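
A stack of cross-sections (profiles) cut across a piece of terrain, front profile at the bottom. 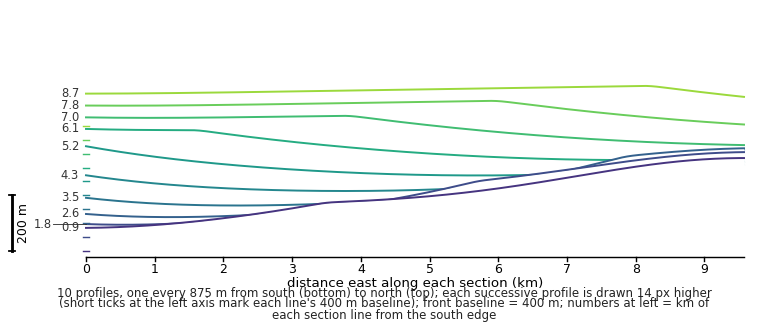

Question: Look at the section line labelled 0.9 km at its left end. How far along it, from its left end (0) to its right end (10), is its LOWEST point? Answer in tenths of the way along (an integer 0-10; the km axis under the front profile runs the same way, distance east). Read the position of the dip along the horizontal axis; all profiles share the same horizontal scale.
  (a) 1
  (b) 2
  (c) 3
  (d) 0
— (d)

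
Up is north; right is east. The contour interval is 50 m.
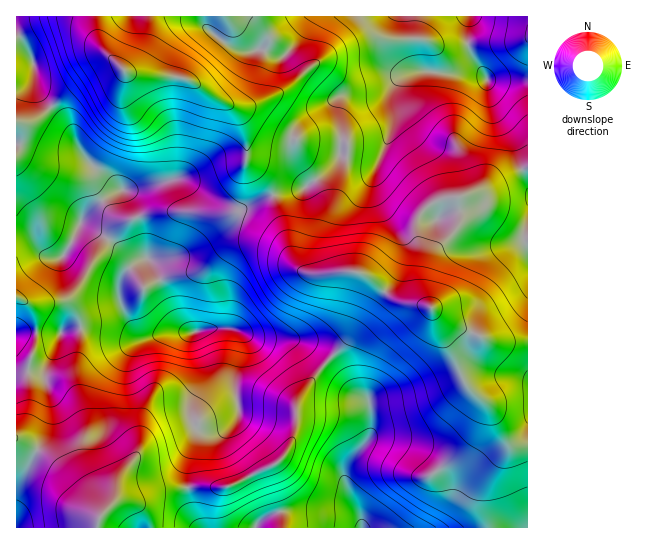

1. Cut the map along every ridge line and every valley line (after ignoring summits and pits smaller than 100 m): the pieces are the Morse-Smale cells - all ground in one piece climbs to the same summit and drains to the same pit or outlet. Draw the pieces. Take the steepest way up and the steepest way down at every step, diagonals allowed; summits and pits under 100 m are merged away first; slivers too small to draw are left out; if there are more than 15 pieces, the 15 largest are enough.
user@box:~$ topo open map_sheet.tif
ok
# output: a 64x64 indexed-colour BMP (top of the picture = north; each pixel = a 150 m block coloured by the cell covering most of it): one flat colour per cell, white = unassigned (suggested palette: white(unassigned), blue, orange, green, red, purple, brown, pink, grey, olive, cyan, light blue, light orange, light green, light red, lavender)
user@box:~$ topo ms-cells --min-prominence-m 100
<image width="64" height="64" href="data:image/bmp;base64,Qk12CAAAAAAAAHYAAAAoAAAAQAAAAEAAAAABAAQAAAAAAAAIAAATCwAAEwsAABAAAAAAAAAA////ALR3HwAOf/8ALKAsACgn1gC9Z5QAS1aMAMJ34wB/f38AIr28AM++FwDox64AeLv/AIrfmACWmP8A1bDFACIiIiIiIiIiJ3d3d3d3d7u7u7u7u7VVVVVVVVVVVVVVIiIiIiIiIiJ3d3d3d3d3d7u7u7u7tVVVVVVVVVVVVVUiIiIiIiIiInd3d3d3d3d3d3d3d3d1VVVVVVVVVVVVVSIiIiIiIiJ3d3d3d3d3d3d3d3d3d1VVVVVVVVVVVVVVIiIiIiIiIiInd3d3d3d3d3d3d3d3VVVVVVVVVVVVVVUiIiIiIiIiIiIiIiIiJ3d3d3d3d3VVVVVVVVVVVVVVVSIiIiIiIiIiIiIiIiIiJ3d3d3d3dVVVVVVVVVVVVVVVIiIiIiIiIiIiIiIiIiIiJ3d3d3d1VVVVVVVVVVVVVVUiIiIiIiIiIiIiIiIiIiIiJ3d3d3dVVVVVVVVVVVVVVSIiIiIiIiIiIiIiIiIiIiIid3d3d3VVVVVVVVVVVVVVIiIiIiIiIiIiIiIiIiIiIiJ3d3d3d1VVVVVVVVVVVYgiIiIiIiIiIiIiIiIiIiIiIid3d3d3VVVVVVVVVVVYiCIiIiIiIiIiIiIiKZkiIiIiJ3d3d3dVVVVVVVVVVViIIiIiIiIiIiIiIiKZmZIiIiInd3d3d1VVVVVVVVVViIgiIiIiIiIiIiIiIpmZmSIiIid3d3d3VVVVVVVVVVWIiCIiIiIiIiIiIiIimZmZIiIiJ3d3d3dVVVVVVVVVWIiIIiIiIiIiIiIiIiKZmZIiIiIid3d3dVVVVVVVVVWIiIgiIiIiIiIiIiIiIimZkiIiIiJ3d3dVVVVVVVVVWIiIiCIiIiIiIiIiIiIiKZmSIiIiIid3dVVVVVVVVVWIiIiIIiIiIiIiIiIiIiIimZIiIiIiInd1VVVVVVVVVYiIiIgRESIiIiIiIiIiIimZmSIiIiIiJ1VVVVVVVVVYiIiIiBERIiIiIiIiIiIiKZmZIiIiIiImVVVVVVVVVViIiIiIERESIiIiIiIiIiIpmZkiIiIiJmZlVVVVVVVViIiIiIgRERIiIiIiIiIiIpmZmSIiIiZmZmVVVVVVVVWIiIMzMxERESIiIhERERESaZmZZmZmZmZmZlVVVVVVWIiDMzMzERERERERERERERZmZmZmZmZmZmZmZVVVVVVYMzMzMzMRERERERERERERZmZmZmZmZmZmZmZlVVVVVYMzMzMzMxERERERERERERFmZmZmZmZmZmZmZmZVVVVVMzMzMzMzERERERERERERFmZmZmZmZmZmZmZmZlVVMzMzMzMzMzMREREREREREREWZmZmZmZmZmZmZmZmZTMzMzMzMzMzMxEREREREREREWZmZmZmZmZmZmZmZmZjMzOjMzMzMzMzERERERERERERZmZmZmZmZmZmZmZmZjMzM6MzMzMzMzMRERERERERERZmZmZmZmZmZmMzMzMzMzMzqjMzMzMzMxERERERERERFmZmZmZmZmZmYzMzMzMzMzOqMzMzMzMzERERERERFmZmZmZmZmZmZmYzMzMzMzMzM6ozMzMzMzMRERERERFmZmZmZmZmZmZmZjMzMzMzMzMzqqMzMzMzMxERERERFmZmZmZmZmZmZmZmMzMzMzMzMzOqqjMzMzMzERERERZmZmZmZmZmZmZmZmMzMzMzMzMzM6qqozMzMzMRERERZmZmZmZmZmZmZmZmYzMzMzMzMzMzqqqjMzMzMxEREREWZmZmZmZmZmZmZmZjMzMzMzMzMzM6qqMzMzMzERERERFmZmZmZmZmZhERZjMzMzMzMzMzMzOqozMzMzMRERERERFmZmZmZmYRERERMzMzMzMzMzMzMzMzMzMzMxERERERERERZmZmERERERFERDMzMzMzMzMzMzMzMzMzERERERERERERFmERERERFEREQzMzMzMzMzMzMzMzMzMRERERERERERERERERERFEREREQzMzMzMzMzMzMzMzNBERERERERERERERERERFEREREREMzMzMzMzMzMzMzM0EREREREREREREREREREUREREREREREQzMzMzMzMzMzQRERERERERERERERERERRERERERERERDMzMzMzMzMzRBERERERERERERERERERFEREREREREREMzMzMzMzMzNEEREREREREREREREREREURERERERERERDMzMzMzMzNEQREREREREREREREREREUREREREREREREMzMzMzMzM0RBERERERERERERERERERREREREREREREQzMzMzMzM0REERERERERERERERERERRERERERERERERDMzMzMzMzREQRERERERERERERERERERREREREREREREMzMzMzMzRERBEREREREREREREREREREUREREREREREQzMzMzMzNEREERERERERERERERERERERREREREREREREMzMzMzM0REQRERERERERERERERERERFERERERERERERDMzMzM0RERBEREREREREREREREREREUREREREREREREREREREREREERERERERERERERERERERFEREREREREREREREREREREQREREREREREREREREREREURERERERERERERERERERERBERERERERERERERERERERREREREREREREREREREREREERERERERERERERERERERFEREREREREREREREREREREQREREREREREREREREREREURERERERERERERERERERERBEREREREREREREREREREURERERERERERERERERERERE"/>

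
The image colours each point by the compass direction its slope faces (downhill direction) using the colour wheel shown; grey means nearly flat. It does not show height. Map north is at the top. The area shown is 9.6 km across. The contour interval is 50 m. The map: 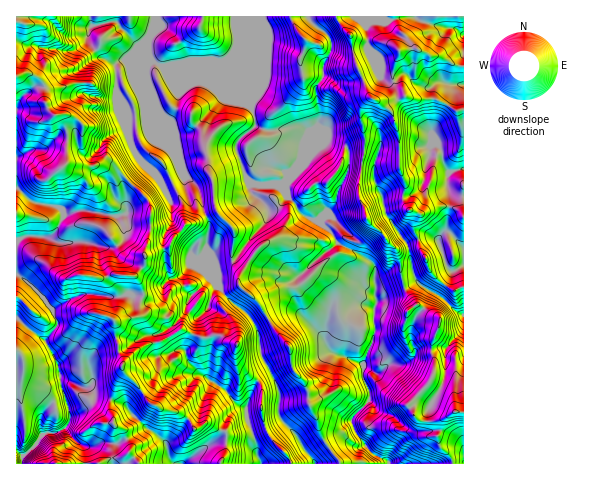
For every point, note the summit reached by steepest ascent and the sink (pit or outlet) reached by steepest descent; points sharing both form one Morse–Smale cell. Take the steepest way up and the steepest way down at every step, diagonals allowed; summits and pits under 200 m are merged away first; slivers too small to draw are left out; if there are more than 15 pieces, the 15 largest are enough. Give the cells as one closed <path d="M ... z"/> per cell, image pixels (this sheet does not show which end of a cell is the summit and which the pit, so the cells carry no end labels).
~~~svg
<path d="M463 16l-209 1 0 78-3 11 4 12 0 8-18 18 0 8 8 22 6 10 26 1 4 3 23 28 16 5 13 14 4 9 33 17 5 6-1 13 3 21 12-7 15-6-3-12 0-12-5-16 7 1 10-3 5 1 8 10 4 14 8 9 15 10 11-4z"/><path d="M20 161l-4 0 0 290 6 5 15-12 5-9 5-3 10 0 10-6 3-5 0-9-8-23-1-9 12 2 11 6 6 0 8 10 14 1 4-16 7-11 0-11-4-8-5-32 5-12 1-10-4-11-8-11 5-3 20 2 11-11 0-14 6-19 1-22-4-11-36-35-28 2-16-3-19 16-7 1-14-16z"/><path d="M204 81l-11 1-14 10-2 13-8 15-11-8 23 56 3 7 13 11 8 28 3 2 9-4 15 15 2 4-2 29 9 12-2 13 19 16 17 29 13 14 4 25 13 15 4 20 8 15 7 22 6 8 12-7 19 6 4-4-11-13-2-12 18-19 0-9-8-14 2-12-17-7-2-7 5-24 3-7 10-11 12-2 0-13-29-24-10-11-6-9 7-6 0-2-4-7-13-14-16-5-17-20-8 9-9 5-19-18 0-9-6-9-8-22 0-8 18-18 0-8-3-10-11-6-13-11z"/><path d="M154 16l-138 1 0 143 11 4 14 16 7-1 19-16 16 3 14-2 16 1 36 37 2 8-1 22-5 23 13-6 9-1 7-11 13-13 6 0 13-8-7-26-3-5-12-10-28-66 1-2 7 11 5 2 8-15 2-13 17-11-45-20-3-7 0-13 6-12z"/><path d="M405 289l-16 5-13 7-2 7 1 24-11 30-2 9 2 10 6 10 0 9-17 17-1 7 2 7 20 24 11 4 5 5 73 0 1-51-9-1-1-10-5-4-14-6-7-8 4-7 3-9-4-22 9-20 0-7-19-13-5-1z"/><path d="M183 330l-3 0-19 12-13 2-12 7-13 12 0 8 15 15 14 18 31 11 12 14 13-6 17 8 1 21-5 12 70 0-2-6-15-16-8-12-5-20 1-22-2-5-23-18 0-21-9-2-7-6-7-2-11 4z"/><path d="M207 217l-14 7-6 0-13 13-7 11-9 1-12 7-2 9-10 11 6 5 3 11-7 24 7 0 8-6 10-2 13-20 15-4 13 16 16 4 12 14 2 10 6 9-3 12 2 16 19 14 6 9 0 29 4 13 8 12 12 11 6 11 48 0-10-14-16 12-20-30-13-13-3-5 0-25-17-34-1-16-4-12-4-8-21-17-13-16 0-9-12-29 4-19z"/><path d="M253 16l-98 0-1 13-6 12 0 13 3 7 9 5 33 14 11 1 24 10 13 11 9 4 4-11z"/><path d="M217 212l-11 4 4 8-4 24 12 29 0 9 13 16 21 17 3 6 5 14 1 16 17 34 0 25 37 48 15-14-7-9-6-20-8-15-1-14-4-8-12-13-4-25-13-14-17-29-19-16 2-13-9-12 2-29z"/><path d="M116 274l-6 1-2 4 8 9 4 11-1 10-5 12 5 32 5 9 15-14 13-5 9-1 19-12 23 8 13-4 12 8 10 1 0-6-6-9-2-10-6-9-8-6-16-3-1-5-10-11-15 4-13 20-10 2-8 6-6 1 3-16 3-6-2-11-7-8z"/><path d="M62 380l-2 3 10 29 0 9-6 8-7 3-10 0-5 3-5 9-14 11-1 8 77 1 11-6 10 0 5-2 5-5 0-4-6-15-11-9 0-6-4-7 1-10-14-4-6-8-6 0z"/><path d="M124 372l-8 11-4 16 14 7 21 23 18 13 4 14 5 8 46-1 6-11-1-21-17-8-13 6-12-14-31-11-14-18z"/><path d="M417 282l-11 6 1 5 9 12 5 1 19 13 0 7-9 20 4 22-3 9-4 7 7 8 14 6 5 4 1 10 8 1 1-98-10-5-14-14z"/><path d="M112 400l-2 0-1 10 4 7 0 6 11 9 6 19-10 7-10 0-10 5 73 1-8-22-18-13-21-23z"/><path d="M416 246l-20 4 5 14 0 12 3 12 13-6 23 14 14 14 9 5 1-28-11 3-15-10-8-9-4-14z"/>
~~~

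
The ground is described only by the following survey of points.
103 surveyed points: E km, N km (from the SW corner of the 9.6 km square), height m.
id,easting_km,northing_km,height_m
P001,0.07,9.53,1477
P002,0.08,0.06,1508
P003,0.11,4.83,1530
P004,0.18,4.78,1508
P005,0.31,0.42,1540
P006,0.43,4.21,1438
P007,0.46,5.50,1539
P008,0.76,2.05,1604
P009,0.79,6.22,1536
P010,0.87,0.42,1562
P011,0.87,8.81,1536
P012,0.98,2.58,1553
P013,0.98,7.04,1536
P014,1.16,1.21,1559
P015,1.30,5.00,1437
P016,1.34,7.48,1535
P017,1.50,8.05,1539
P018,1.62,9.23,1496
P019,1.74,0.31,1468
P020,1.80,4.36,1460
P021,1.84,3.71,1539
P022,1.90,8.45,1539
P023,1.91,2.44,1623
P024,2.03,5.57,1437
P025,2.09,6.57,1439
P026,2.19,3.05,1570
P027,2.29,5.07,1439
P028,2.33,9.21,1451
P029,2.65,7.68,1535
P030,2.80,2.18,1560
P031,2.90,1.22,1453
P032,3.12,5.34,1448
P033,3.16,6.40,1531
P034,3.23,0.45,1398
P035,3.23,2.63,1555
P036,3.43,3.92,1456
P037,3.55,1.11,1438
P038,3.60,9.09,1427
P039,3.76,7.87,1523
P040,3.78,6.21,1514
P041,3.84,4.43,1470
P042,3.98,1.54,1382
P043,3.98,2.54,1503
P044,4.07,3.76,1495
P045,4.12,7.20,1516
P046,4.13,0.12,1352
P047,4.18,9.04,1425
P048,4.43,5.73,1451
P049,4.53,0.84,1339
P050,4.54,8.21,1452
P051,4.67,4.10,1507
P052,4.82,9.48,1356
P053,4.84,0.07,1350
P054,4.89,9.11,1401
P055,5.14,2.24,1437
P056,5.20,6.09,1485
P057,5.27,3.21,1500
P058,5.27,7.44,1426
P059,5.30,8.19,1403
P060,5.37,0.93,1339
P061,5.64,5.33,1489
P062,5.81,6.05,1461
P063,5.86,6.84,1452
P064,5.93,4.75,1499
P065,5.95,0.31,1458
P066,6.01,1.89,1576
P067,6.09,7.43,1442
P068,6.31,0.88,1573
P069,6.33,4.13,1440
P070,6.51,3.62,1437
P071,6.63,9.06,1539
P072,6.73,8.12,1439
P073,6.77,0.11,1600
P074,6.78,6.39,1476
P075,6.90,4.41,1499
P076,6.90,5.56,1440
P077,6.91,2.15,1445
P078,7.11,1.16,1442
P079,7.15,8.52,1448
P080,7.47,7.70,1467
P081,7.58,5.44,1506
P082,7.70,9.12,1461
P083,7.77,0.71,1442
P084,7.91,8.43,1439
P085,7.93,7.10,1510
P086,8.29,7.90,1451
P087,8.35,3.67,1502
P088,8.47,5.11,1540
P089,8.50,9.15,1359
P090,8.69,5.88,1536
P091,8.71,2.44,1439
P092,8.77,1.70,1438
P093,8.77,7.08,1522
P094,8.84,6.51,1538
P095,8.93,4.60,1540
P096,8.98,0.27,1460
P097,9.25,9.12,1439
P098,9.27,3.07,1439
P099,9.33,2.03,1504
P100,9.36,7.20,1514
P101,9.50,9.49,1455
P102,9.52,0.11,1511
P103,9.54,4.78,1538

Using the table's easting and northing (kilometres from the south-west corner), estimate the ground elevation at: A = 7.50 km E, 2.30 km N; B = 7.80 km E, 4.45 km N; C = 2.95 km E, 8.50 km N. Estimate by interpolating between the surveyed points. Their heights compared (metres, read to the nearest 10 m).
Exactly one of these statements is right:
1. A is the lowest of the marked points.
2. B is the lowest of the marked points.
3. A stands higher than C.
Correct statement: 1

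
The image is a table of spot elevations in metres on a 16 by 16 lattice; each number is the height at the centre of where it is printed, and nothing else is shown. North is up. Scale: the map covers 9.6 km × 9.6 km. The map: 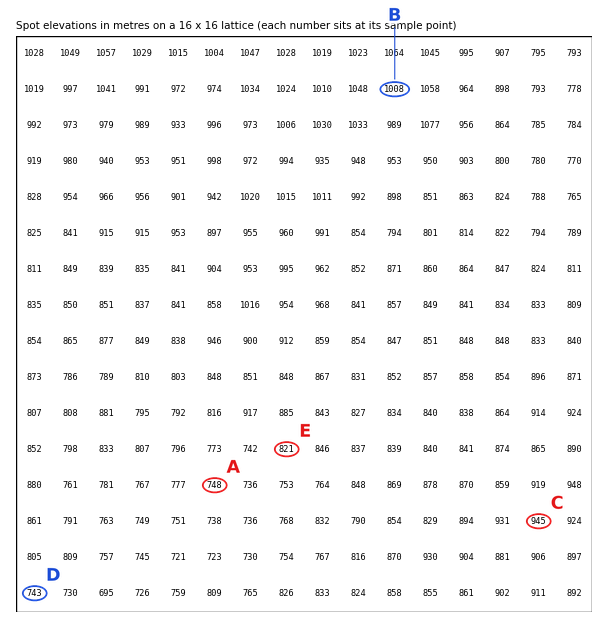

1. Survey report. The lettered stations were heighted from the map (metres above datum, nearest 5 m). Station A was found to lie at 750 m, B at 1010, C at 945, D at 745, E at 820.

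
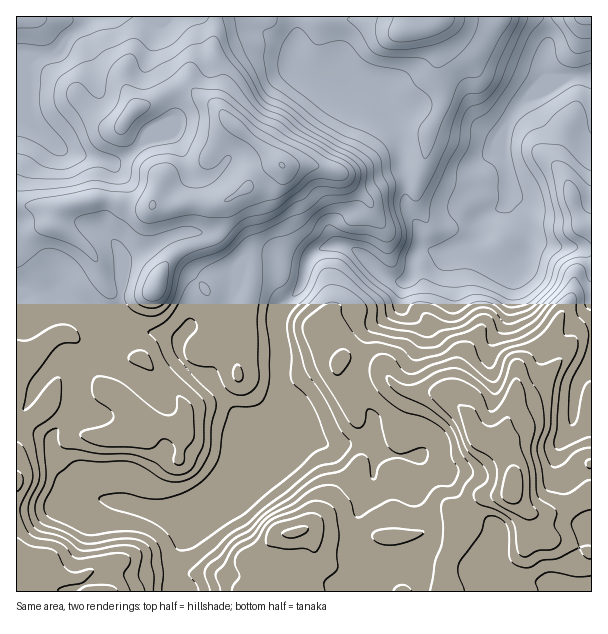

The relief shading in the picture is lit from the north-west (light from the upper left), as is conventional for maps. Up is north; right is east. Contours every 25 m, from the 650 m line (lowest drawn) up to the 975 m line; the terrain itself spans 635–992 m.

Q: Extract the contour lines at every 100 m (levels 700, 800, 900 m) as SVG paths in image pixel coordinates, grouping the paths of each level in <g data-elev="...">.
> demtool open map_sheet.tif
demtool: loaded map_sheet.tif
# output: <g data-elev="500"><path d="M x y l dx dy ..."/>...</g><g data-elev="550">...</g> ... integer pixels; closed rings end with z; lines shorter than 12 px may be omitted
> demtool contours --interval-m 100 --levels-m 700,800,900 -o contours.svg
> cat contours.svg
<g data-elev="700"><path d="M591 170l-9-4-15-16-6-5-21-1-4 1-3 3-1 4 1 6 10 16 5 11 7 30-1 16 8 15-1 3-11 11-8 22-15 14-8 3-9 1-33-14-31 1-23-8-9 6-7 3-6 0-5-4 0-3 6-7 2-5 2-12 6-17 1-19 3-2 10 3 3-1 3-23 16-36 10-18 3-19 3-11 6-7 10-3 6-4 12-14 28-63 2-6"/><path d="M564 17l2 7 10 12 6 2 9 0"/></g><g data-elev="800"><path d="M591 310l-5-4-3-16-7-12-3-1-37 42-20 12-9 3-7-1-3-3-5-12-4-3-5-1-6 2-16 11-20 4-10 6-6 0-14-5-18-3-13-4-3-5 0-14-5-7-31-28-8-3-9 1-4 4-11 21-18 20-3 6-1 7 4 27 0 26 3 5 12 11 7 11 14 34 0 5-13 7-17 17-52 44-18 10-30 22-8 3-7 2-5-2-11-16-13-10-13-6-28-8-10-6-3-3 1-3 17-4 11 1 22 5 17-1 19-7 19-12 8-11 5-9 4-27 8-22 4-3 15 0 8-2 6-4 3-6 4-18 0-30-4-27 2-14 5-14 11-7 4-6 5-22 5-11 13-13 8-14 10-5 7-1 5 2 5 7 5 4 15-1 15 3 3-1 2-2-5-30-7-13 0-15-3-6-12-11-40-21-31-23-18-9-4-4-22-42-7-17-3-17"/><path d="M17 44l25 1 8-1 11-12 10-8 2-3-1-4"/><path d="M133 17l-16 10-18 4-19 7-5 4-10 17-5 3-12 3-6 4-2 27 1 14 5 10 19 23 2 6-1 5-4 2-7-1-20-13-18-6"/><path d="M378 17l-3 13 3 12 6 6 12 2 30-4 18-5 16-11 3-6 2-7"/></g><g data-elev="900"><path d="M130 591l-6-16 6-14-2-6-12-2-39 5-5-2-6-8-6-5-7-3-17-2-7-5-7-14-2-10 12-26 1-10-9-24-3-5-4-2"/><path d="M325 591l-1-7 1-3 12-12 0-15 2-21-3-19-2-5-7-6-10-2-8 1-14 8-23 9-7 6-10 17-16 10-3 5-1 6 5 13-7 9-1 6"/><path d="M412 591l-4-4-6-2-6 2-3 4"/><path d="M464 591l-6-18 1-9 21-30 5-15 3-3 9 1 9 7 3 9 0 21 1 6 6 5 11 3 6-2 9-6 16-2 21-10-7-21 0-5 7-8 12-4"/><path d="M384 545l11 0 13-3 13-6 3-3-1-2-30-3-18 3-3 3 1 5 4 3z"/><path d="M591 546l-6 0-6 2 6 9 6 2"/><path d="M591 480l-4 1-14 10-7 3-17-3-4-3-8-39 7-24-1-20-4-12-9-15-5-13-4-5-5-1-5 3-8 24-4 6-4 2-4-2-23-19-12-5-18 3-18 11-9 3-9-1-12-8-3 0 1 7 8 9 32 16 21 17 6 9 7 19 8 12 3 6-1 5-7 8-5 11-4 2-10 2-4 4 0 37-7 23-5 28"/><path d="M591 459l-4 1-1 4 2 4 3 0"/><path d="M147 308l11-1 9-7 4-9 5-24 3-6 6-5 34-13 23-22 7-4 15-3 11-4 37-30 8-1 18 2 7-2 3-3-1-6-6-6-14-6-18-11-22-10-12-9-15-7-35-29-7-2-23-2-3 1 0 6 7 18 0 9-4 15-10 19-3 1-17-3-10 2-8 3-7 8-2 19-7 6-18-1-21-2-56 10-11 5 0 3 8 9 2 12 3 5 36 13 22 16 2-4-3-8-17-20-3-6 0-3 2-3 7-3 20-5 4 1 17 10 12 11 9 4 9-1 30-9 7 1 10 4 0 2-2 2-23 6-9 4-24 21-7 16-2 14 3 7z"/><path d="M118 134l4 0 3-1 10-13 12-9 3-4-1-5-12-3-5 0-3 2-14 24 0 6z"/></g>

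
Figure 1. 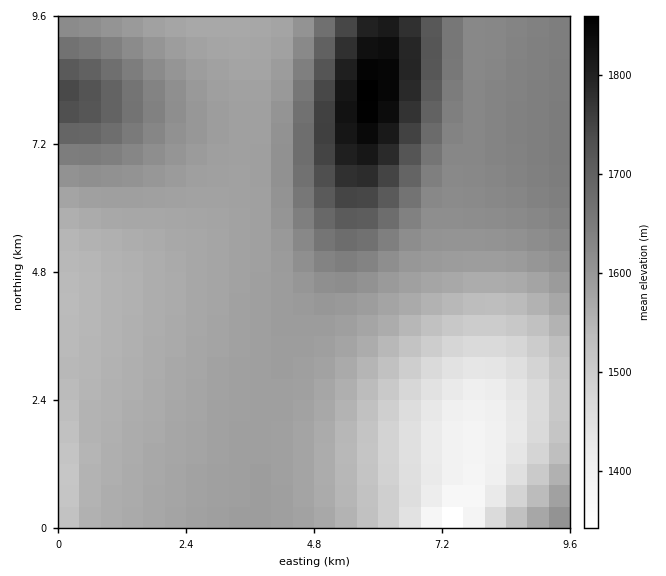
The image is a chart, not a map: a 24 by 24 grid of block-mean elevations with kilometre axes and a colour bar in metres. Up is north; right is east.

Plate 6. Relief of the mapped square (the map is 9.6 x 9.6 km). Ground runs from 1320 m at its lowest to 1860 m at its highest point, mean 1590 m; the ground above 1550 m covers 72.6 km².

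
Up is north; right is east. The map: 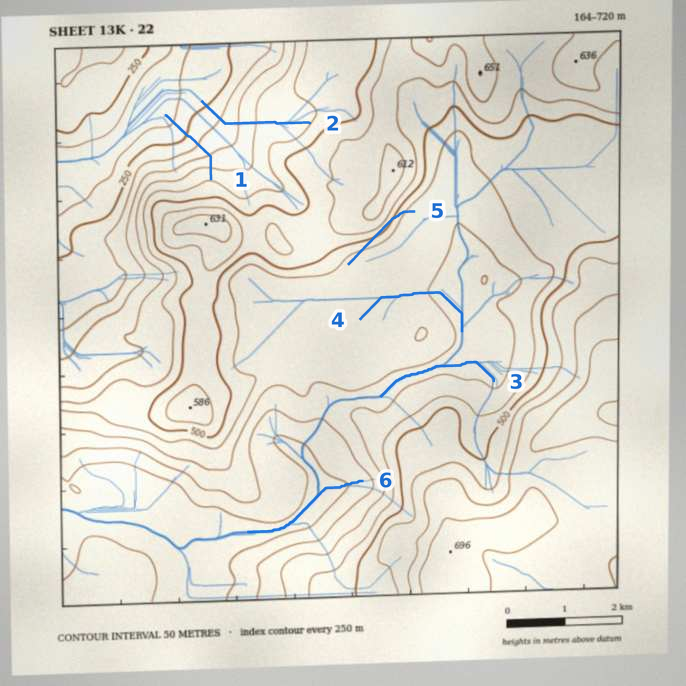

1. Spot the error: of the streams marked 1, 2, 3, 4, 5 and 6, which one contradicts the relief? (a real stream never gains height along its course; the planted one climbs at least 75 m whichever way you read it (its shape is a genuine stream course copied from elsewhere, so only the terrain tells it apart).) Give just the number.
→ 5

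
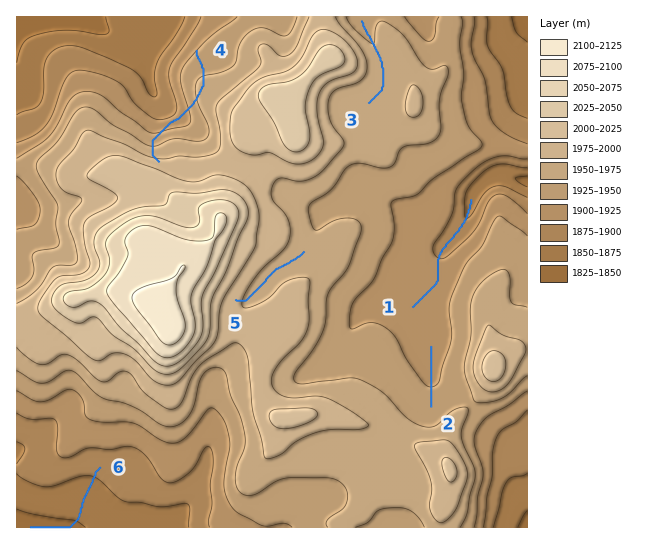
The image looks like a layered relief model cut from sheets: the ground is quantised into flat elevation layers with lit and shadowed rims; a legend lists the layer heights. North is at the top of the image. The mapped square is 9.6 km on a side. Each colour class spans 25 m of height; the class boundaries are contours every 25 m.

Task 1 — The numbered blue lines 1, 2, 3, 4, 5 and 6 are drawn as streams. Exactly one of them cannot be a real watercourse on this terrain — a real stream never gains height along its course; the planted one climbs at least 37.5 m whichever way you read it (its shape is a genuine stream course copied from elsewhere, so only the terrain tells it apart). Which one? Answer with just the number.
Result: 4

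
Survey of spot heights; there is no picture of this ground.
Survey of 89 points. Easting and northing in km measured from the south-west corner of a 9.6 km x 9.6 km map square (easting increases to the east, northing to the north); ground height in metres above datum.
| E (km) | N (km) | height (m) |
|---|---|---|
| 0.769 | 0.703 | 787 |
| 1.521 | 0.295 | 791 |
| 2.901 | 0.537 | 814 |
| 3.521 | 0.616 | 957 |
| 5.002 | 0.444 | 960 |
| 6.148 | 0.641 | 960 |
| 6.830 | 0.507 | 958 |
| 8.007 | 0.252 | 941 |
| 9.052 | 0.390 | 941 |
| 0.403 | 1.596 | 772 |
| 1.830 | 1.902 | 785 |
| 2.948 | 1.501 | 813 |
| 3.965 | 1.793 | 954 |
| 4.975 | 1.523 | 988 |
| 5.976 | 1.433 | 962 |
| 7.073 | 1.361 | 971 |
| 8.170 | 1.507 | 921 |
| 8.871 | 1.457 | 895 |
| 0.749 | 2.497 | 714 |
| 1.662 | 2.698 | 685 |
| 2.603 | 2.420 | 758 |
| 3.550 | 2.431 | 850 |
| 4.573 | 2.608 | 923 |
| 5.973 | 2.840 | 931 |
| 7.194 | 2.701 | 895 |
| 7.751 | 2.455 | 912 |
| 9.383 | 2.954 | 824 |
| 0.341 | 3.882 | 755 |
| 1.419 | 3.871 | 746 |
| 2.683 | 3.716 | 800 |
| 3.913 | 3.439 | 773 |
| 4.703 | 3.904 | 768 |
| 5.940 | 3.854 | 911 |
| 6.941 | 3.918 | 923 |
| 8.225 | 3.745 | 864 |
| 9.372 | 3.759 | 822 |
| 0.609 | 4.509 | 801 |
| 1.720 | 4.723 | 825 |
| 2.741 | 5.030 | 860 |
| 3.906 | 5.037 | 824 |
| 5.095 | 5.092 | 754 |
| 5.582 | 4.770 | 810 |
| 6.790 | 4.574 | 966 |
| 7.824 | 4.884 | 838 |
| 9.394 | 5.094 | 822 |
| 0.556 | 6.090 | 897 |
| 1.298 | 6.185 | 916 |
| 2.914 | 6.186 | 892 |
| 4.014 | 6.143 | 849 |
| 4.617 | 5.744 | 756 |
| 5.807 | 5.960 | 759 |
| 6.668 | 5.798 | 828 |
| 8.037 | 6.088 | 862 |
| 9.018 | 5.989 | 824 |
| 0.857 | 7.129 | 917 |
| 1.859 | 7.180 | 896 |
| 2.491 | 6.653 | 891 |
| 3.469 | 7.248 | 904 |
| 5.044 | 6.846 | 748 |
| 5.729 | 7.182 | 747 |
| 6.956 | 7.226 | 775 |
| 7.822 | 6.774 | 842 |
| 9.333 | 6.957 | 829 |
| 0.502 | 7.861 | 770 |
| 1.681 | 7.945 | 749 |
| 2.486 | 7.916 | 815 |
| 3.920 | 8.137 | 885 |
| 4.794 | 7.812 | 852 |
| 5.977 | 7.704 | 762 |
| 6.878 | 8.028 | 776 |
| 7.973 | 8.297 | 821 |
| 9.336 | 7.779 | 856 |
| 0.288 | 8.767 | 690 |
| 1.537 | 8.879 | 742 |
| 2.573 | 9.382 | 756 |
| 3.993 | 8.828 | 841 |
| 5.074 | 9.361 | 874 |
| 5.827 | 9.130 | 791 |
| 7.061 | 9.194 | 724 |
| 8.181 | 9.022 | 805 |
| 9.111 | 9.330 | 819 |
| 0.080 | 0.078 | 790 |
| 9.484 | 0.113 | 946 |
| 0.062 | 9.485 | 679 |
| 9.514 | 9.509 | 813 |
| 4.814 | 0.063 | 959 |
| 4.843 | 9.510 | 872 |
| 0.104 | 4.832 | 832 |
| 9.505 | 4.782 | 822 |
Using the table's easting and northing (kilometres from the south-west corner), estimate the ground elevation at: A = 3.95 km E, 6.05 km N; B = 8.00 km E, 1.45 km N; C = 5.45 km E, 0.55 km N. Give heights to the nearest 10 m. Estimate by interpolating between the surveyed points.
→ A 870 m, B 930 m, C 960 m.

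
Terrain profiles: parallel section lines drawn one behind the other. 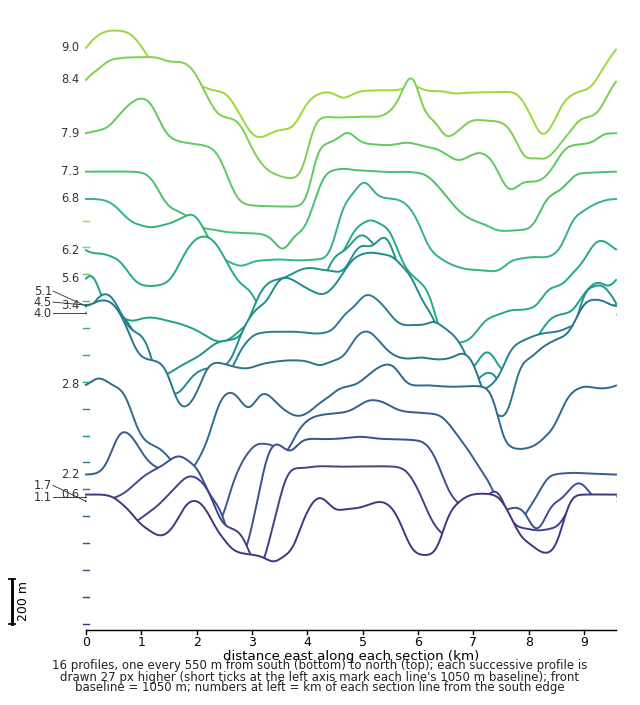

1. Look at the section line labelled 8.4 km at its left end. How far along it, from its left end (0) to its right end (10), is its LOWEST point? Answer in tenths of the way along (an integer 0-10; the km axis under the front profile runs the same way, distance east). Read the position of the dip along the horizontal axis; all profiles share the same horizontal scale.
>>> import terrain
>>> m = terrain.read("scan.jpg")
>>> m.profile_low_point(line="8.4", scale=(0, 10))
4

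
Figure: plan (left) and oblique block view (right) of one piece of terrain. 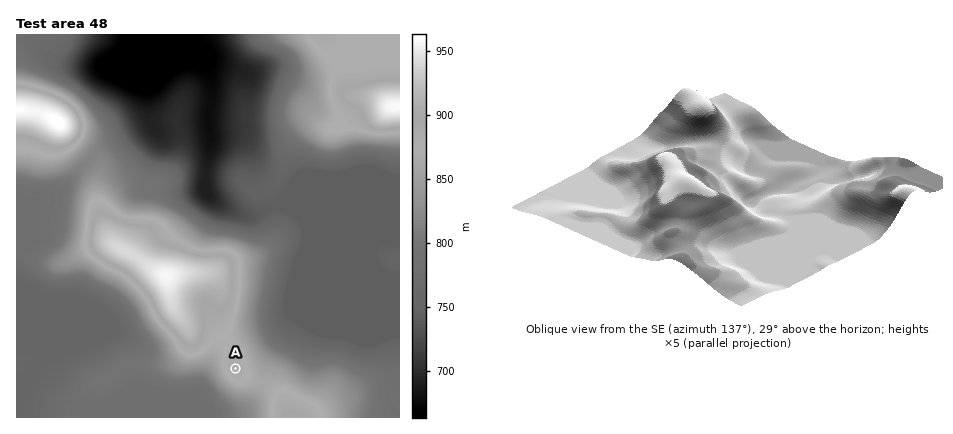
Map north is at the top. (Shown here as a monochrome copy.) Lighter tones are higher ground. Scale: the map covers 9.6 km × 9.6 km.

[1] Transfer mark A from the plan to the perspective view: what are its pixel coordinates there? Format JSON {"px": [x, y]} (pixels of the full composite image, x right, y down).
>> {"px": [670, 233]}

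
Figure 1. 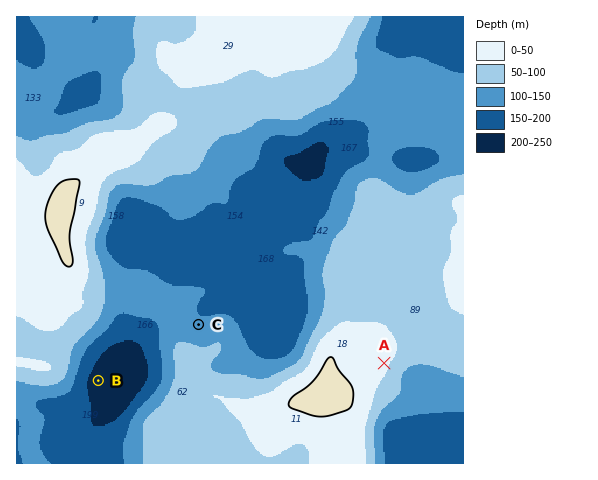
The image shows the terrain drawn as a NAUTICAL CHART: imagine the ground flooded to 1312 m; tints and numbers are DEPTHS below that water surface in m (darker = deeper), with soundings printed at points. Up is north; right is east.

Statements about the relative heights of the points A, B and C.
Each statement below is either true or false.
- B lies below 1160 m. true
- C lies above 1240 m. false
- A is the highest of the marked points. true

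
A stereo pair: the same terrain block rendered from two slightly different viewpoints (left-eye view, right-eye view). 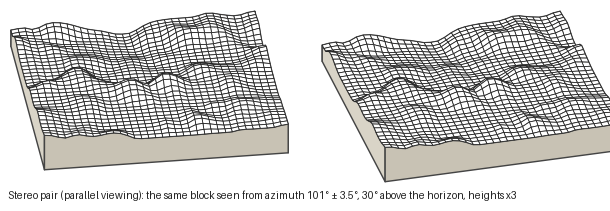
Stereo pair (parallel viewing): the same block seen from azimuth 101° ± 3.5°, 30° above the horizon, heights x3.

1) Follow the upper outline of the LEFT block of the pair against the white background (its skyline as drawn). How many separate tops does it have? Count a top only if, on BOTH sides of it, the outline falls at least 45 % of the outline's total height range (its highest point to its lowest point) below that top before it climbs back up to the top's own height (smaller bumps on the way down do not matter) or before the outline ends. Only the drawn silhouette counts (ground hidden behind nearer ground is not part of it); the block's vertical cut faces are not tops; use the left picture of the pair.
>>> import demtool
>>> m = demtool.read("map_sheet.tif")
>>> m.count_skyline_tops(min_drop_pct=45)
0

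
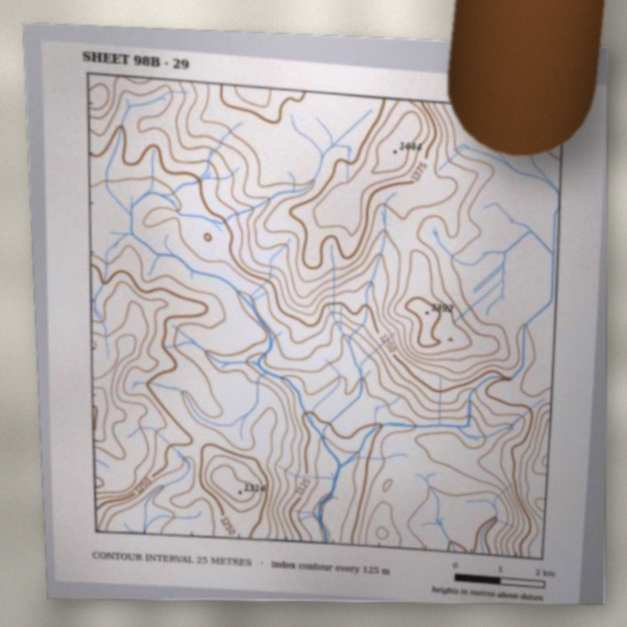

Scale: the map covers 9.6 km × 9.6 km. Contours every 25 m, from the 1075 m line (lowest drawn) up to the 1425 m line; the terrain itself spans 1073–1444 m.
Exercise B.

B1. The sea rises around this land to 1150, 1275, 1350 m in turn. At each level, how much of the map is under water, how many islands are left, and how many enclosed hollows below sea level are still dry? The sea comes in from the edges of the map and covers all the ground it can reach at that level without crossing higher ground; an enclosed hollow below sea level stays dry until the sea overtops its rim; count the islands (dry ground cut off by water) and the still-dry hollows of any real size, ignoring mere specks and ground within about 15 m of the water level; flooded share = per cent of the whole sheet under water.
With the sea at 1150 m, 9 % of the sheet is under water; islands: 0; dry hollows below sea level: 0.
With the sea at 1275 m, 53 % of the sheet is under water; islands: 1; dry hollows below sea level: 0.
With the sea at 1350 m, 86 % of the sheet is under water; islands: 1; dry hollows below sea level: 0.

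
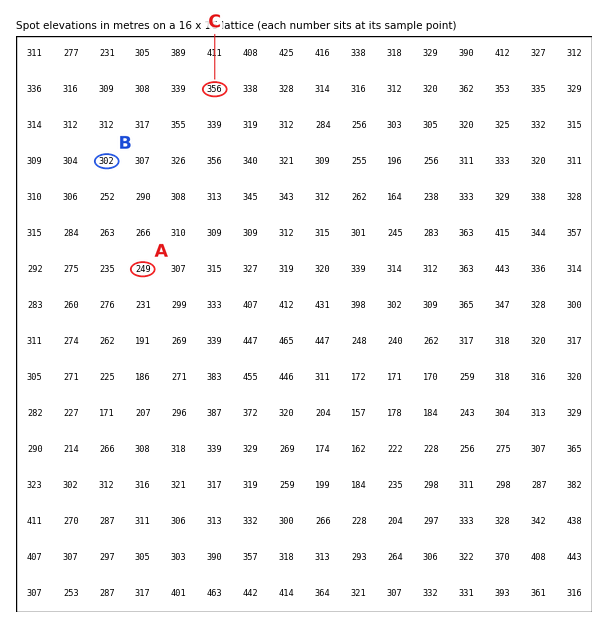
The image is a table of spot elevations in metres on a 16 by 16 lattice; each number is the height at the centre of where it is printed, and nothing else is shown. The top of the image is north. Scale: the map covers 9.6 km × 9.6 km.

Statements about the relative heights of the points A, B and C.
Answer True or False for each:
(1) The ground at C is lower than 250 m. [False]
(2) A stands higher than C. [False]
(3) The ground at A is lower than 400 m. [True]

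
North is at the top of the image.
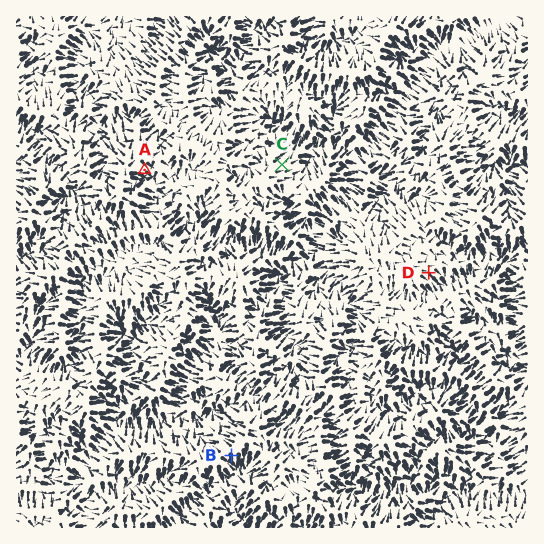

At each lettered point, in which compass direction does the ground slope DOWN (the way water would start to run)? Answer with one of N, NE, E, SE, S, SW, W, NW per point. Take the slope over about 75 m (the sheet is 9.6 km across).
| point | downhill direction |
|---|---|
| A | SE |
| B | S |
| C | NE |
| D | SE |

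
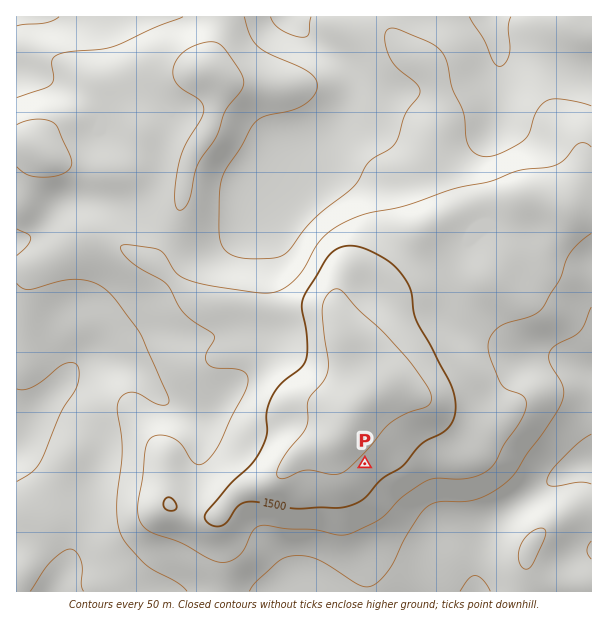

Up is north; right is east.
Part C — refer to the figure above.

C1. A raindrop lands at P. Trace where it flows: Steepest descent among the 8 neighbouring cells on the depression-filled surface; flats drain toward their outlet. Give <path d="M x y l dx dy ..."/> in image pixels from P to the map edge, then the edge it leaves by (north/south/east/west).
<path d="M365 464l69 69 6 1 10 6 21 21 0 11 2 1 1 18"/>
exit: south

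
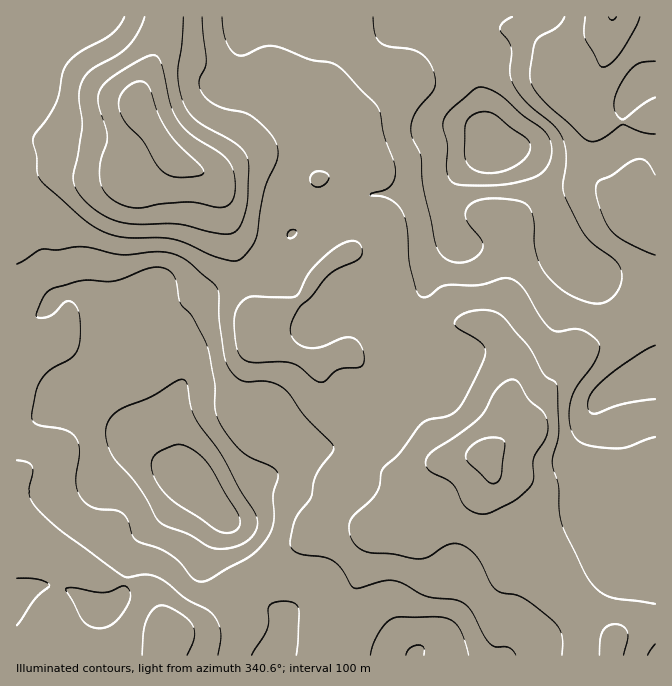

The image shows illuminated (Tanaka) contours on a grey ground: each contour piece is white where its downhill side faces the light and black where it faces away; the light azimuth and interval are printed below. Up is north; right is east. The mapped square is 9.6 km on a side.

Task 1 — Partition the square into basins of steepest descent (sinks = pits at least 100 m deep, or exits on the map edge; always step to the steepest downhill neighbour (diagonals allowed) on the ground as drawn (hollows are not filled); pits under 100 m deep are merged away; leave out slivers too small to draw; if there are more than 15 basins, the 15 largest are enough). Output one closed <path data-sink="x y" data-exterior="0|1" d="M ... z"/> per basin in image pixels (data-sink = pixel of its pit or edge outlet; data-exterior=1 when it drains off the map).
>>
<path data-sink="488 147" data-exterior="0" d="M624 16l-459 0-9 39-18 40 0 13 16 22 15 25 8 8 30 11 9 9 5 10 12 52 21 67 0 26 11 8 53 18 8 21 12 14 29 12 65 48 15 2 33-5 15-8 28-21 8-19 44-54 12-6 69-28 0-292-11-5z"/><path data-sink="194 487" data-exterior="0" d="M164 16l-148 1 0 638 314 1 1-14 5-18 17-29 16-53 9-11 7-3 11-11 10-19 23-28 14-8-11-3-10-6-55-42-29-12-12-14-8-21-53-18-11-8 0-26-21-67-12-52-5-10-9-9-30-11-8-8-15-25-16-22 0-13 13-27 8-23 5-20z"/><path data-sink="415 655" data-exterior="1" d="M484 454l-40 7-12 7-26 30-10 19-23 20-4 5-16 53-17 29-5 18 1 14 167-1 0-25 9-32 1-23 3-4 6-3 19-4 2 2 0-4-8-40-7-15-11-15-19-15z"/><path data-sink="634 380" data-exterior="0" d="M655 321l-16 5-64 28-44 54-8 19-39 28 7 15 7 8 19 8 23 22 5 1 20 0 2-1 35 1-6-7 0-14 5-8 8-7 15-9 32-11z"/>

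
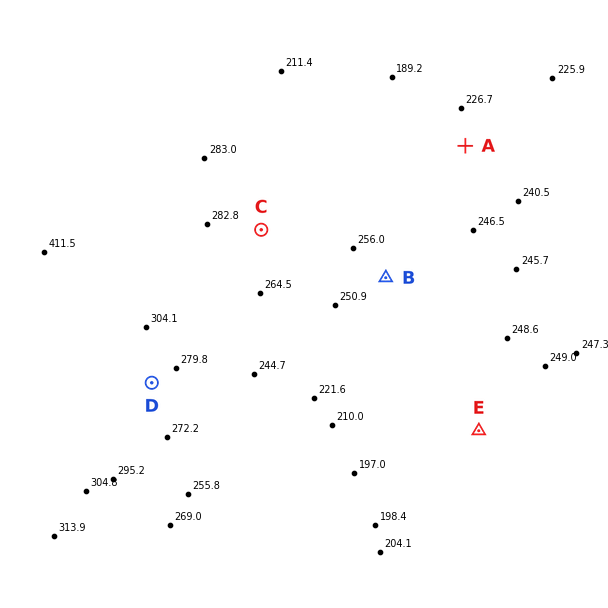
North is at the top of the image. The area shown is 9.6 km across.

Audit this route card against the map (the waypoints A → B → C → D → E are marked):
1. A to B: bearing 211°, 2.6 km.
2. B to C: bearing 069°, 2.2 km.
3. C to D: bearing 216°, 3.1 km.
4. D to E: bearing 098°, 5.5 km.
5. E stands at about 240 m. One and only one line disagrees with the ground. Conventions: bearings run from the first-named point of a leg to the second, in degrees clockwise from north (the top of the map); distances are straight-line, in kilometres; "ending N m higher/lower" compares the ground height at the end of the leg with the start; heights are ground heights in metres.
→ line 2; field bearing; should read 291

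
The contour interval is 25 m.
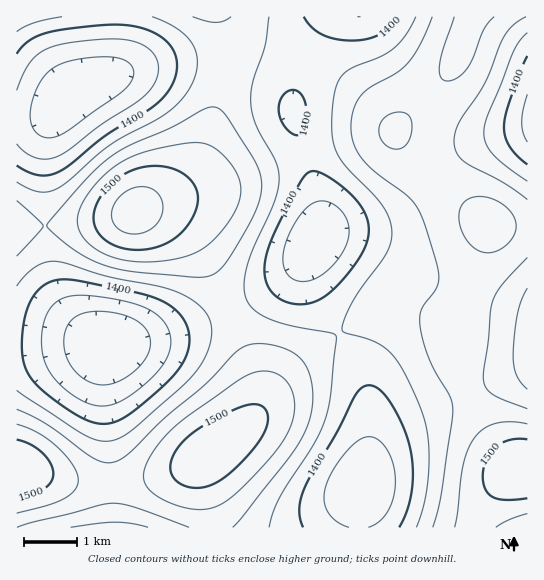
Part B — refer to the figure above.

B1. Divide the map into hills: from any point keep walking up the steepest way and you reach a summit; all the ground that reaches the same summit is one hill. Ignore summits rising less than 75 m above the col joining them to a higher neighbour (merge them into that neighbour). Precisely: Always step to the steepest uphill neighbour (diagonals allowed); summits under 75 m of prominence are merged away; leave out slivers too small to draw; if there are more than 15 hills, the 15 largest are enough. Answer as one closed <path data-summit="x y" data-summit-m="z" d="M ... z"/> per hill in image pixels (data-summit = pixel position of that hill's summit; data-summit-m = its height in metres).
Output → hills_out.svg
<path data-summit="525 469" data-summit-m="1524" d="M527 16l-196 0-15 22-19 43-5 29 23 73 6 38-2 16-8 13-3 9 1 16 14 32 38 63 8 29 0 51-9 43-1 35 169-1z"/><path data-summit="135 211" data-summit-m="1538" d="M330 16l-314 1 1 330 41-3 51 1 61-12 41-14 50-24 24-16 18-18 16-24 2-16-6-38-19-56-4-22 11-39 13-28z"/><path data-summit="17 469" data-summit-m="1524" d="M310 251l-25 28-24 16-50 24-41 14-61 12-51-1-41 3-1 180 342 1 2-35 7-24 4-36-3-42-12-32-28-42-13-26-7-22z"/>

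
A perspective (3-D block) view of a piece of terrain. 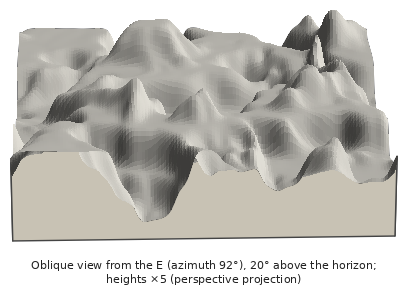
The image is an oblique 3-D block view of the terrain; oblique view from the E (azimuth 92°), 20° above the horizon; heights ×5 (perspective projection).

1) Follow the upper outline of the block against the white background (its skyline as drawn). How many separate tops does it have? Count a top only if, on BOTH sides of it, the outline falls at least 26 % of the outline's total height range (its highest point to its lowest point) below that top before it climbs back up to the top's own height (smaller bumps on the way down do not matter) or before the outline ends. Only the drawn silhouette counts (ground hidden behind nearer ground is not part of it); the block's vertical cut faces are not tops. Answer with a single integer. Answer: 1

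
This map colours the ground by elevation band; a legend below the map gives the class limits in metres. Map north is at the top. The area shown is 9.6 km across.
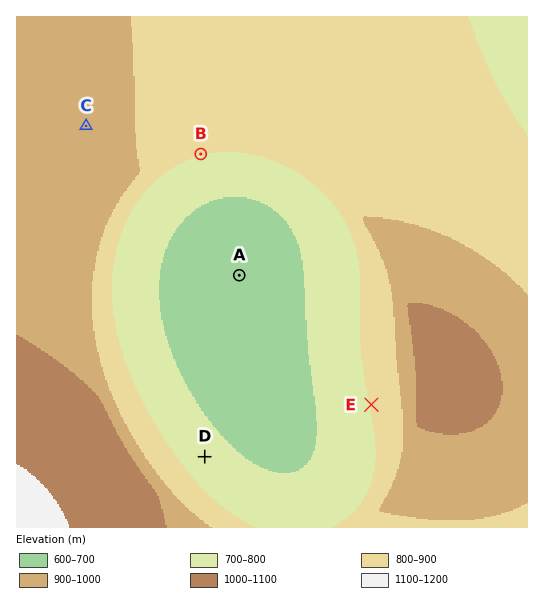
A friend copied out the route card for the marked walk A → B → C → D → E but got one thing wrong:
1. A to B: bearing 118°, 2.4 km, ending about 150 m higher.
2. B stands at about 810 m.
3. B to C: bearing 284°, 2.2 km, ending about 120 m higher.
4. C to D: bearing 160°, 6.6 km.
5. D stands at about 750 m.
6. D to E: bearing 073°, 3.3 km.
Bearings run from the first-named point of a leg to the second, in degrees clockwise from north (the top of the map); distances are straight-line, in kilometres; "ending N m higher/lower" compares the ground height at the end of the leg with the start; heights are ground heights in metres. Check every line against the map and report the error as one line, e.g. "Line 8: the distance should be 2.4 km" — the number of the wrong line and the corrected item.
Line 1: the bearing should be 342°.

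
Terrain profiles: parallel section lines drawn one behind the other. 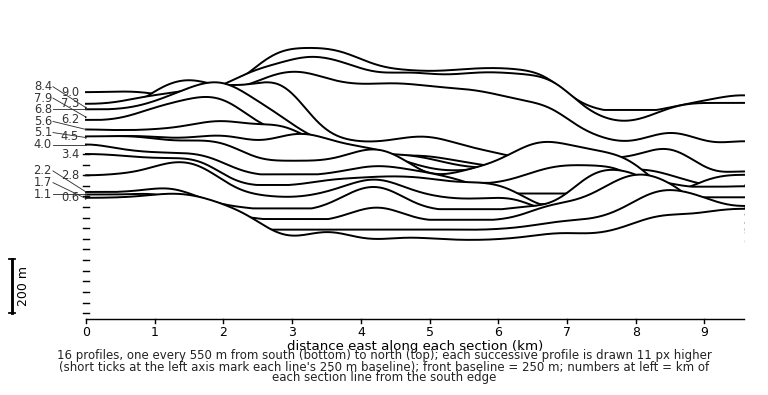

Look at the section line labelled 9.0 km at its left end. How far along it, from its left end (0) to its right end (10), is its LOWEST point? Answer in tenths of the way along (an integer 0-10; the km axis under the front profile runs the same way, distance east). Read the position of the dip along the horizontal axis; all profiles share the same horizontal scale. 8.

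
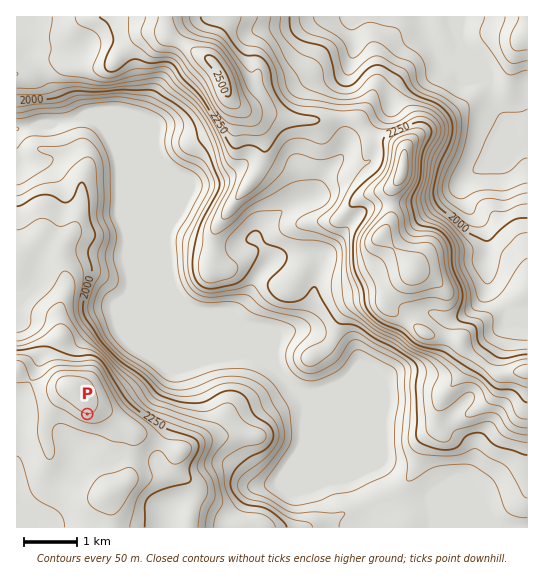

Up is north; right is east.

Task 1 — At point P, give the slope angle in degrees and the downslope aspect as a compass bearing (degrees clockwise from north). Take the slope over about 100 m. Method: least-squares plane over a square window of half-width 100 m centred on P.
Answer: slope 13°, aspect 187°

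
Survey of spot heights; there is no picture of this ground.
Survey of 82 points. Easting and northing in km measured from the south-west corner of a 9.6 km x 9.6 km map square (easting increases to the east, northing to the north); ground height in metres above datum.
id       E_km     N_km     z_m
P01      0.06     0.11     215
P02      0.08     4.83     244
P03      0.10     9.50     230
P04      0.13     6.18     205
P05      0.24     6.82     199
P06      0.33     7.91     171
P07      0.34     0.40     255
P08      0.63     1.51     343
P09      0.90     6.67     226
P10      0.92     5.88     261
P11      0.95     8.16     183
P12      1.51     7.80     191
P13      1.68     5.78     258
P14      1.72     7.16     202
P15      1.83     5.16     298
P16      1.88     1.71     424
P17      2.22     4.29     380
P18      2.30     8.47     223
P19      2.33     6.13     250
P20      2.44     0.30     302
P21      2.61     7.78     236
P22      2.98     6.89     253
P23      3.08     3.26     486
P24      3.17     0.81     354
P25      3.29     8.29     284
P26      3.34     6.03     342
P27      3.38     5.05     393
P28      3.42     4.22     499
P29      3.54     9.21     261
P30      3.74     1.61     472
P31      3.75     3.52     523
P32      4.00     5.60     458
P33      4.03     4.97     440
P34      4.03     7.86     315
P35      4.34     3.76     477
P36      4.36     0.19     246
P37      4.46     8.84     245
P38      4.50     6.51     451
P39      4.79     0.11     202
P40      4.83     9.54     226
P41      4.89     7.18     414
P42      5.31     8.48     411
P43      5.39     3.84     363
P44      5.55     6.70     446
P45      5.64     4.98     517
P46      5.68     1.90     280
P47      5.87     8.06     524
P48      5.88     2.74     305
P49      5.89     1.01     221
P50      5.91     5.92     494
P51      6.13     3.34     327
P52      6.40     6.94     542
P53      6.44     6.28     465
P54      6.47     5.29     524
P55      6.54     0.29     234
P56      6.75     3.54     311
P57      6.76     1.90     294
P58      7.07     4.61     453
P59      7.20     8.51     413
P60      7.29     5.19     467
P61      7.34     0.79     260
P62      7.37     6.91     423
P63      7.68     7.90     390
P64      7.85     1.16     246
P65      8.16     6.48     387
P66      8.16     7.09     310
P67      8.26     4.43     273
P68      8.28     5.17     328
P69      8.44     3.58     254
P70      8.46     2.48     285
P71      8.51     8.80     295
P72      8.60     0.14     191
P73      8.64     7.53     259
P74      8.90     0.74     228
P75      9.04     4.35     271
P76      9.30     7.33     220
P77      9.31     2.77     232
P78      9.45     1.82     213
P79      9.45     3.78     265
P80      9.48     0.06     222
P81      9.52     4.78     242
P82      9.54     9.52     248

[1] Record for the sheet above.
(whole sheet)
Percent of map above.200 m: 97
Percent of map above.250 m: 76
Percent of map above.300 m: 52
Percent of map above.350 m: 37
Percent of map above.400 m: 28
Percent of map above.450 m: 19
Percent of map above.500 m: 6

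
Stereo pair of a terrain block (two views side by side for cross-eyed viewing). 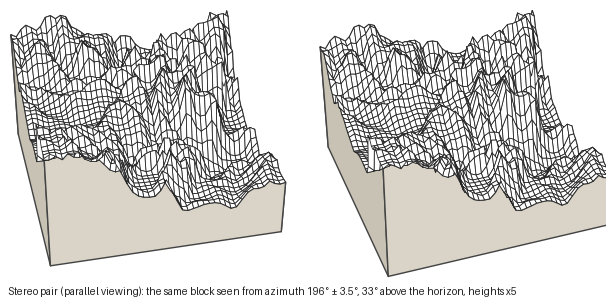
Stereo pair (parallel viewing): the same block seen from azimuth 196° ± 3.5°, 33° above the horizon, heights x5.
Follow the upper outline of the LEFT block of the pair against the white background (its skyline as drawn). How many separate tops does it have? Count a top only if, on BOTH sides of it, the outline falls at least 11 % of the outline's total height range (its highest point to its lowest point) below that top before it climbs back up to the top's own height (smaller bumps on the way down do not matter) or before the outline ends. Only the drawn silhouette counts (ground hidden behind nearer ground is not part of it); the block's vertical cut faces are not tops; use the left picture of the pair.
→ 2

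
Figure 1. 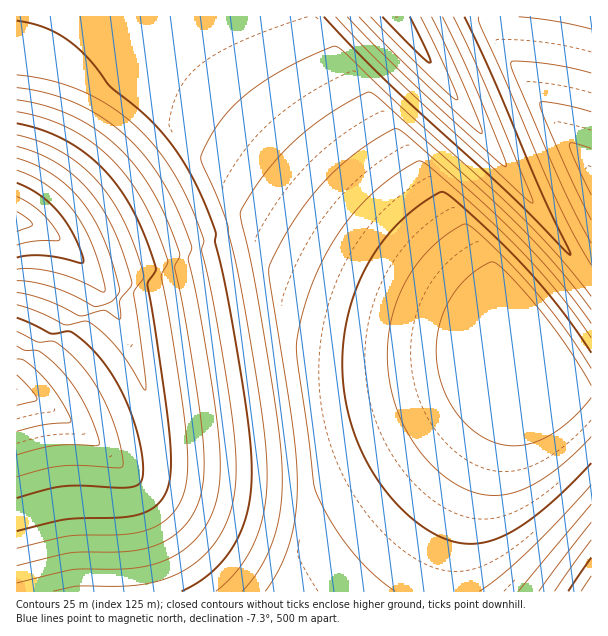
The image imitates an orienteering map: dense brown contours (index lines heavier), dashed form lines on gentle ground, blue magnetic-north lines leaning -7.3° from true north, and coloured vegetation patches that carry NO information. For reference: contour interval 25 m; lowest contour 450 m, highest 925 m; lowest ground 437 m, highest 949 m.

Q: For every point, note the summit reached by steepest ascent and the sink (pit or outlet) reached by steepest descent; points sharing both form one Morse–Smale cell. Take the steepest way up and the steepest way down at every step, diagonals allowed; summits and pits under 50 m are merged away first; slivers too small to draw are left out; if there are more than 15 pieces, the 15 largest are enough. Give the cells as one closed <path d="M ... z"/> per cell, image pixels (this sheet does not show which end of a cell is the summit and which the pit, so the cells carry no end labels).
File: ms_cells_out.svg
<path d="M311 16l-295 1 0 204 20 5 26 15 22 22 28 40 12 24 18 50 14 57 2 28-2 23-4 6-12 9-12 4-65 0-46 12 0 76 428-1 3-31 20-65 26-66 38-81-93-114-66-91-27-45-21-42z"/><path d="M396 16l-84 0 0 2 13 38 33 63 27 42 39 54 88 108 20 27 49 36 10 4 1-108-8-7z"/><path d="M18 222l-2 0 0 293 4 1 43-12 65 0 12-4 12-9 5-11 0-36-12-57-21-60-16-31-24-33-33-29-15-8z"/><path d="M531 349l-50 112-21 55-12 44-3 19 1 13 146-1 0-201-11-4z"/><path d="M489 16l-92 1 194 265 1-109-98-135-4-9z"/><path d="M591 16l-101 1 0 12 4 9 97 134z"/>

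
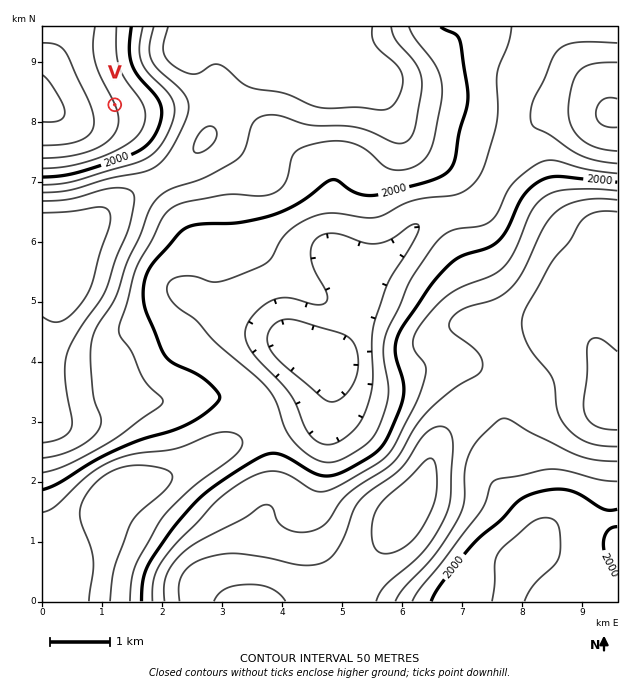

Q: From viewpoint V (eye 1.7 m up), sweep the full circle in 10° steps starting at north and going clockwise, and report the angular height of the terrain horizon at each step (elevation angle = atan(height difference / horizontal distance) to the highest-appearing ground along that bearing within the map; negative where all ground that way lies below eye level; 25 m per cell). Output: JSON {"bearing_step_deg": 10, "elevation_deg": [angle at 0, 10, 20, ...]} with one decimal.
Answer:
{"bearing_step_deg": 10, "elevation_deg": [3.3, 5.0, 7.4, 10.0, 11.8, 12.3, 11.8, 10.8, 9.7, 9.2, 9.4, 9.8, 9.8, 9.6, 9.3, 9.2, 9.5, 9.9, 10.2, 9.9, 9.0, 8.2, 5.7, 1.1, -2.1, -4.0, -4.9, -5.2, -5.1, -4.7, -3.7, -2.0, -0.9, -0.5, 0.7, 2.0]}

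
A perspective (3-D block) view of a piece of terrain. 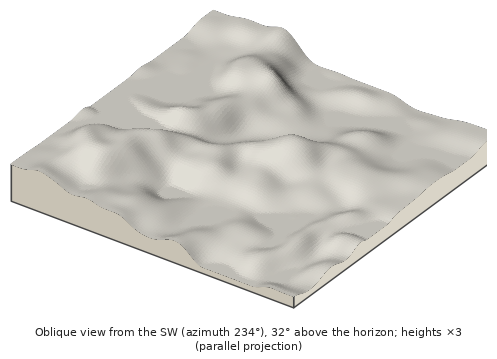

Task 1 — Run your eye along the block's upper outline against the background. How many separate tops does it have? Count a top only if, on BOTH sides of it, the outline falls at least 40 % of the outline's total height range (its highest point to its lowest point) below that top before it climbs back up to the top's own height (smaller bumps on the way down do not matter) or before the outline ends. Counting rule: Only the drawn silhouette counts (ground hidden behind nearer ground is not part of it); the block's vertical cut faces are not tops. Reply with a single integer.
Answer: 1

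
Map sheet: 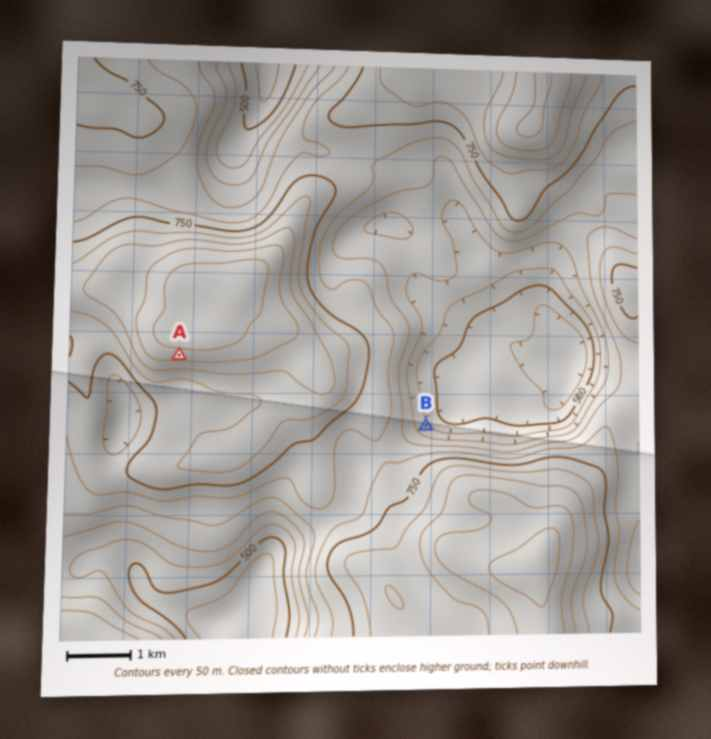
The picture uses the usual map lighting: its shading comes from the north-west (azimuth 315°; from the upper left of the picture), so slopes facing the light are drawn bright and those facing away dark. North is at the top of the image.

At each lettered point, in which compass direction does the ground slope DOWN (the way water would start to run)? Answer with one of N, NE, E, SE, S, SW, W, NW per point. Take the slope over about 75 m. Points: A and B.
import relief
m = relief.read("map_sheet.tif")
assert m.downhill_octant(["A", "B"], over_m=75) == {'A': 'S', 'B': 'NE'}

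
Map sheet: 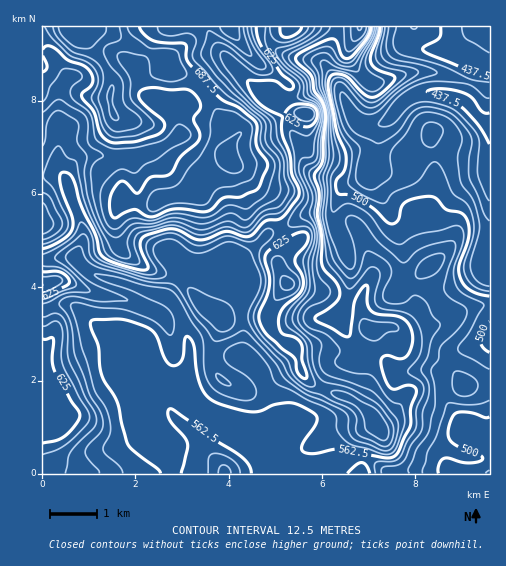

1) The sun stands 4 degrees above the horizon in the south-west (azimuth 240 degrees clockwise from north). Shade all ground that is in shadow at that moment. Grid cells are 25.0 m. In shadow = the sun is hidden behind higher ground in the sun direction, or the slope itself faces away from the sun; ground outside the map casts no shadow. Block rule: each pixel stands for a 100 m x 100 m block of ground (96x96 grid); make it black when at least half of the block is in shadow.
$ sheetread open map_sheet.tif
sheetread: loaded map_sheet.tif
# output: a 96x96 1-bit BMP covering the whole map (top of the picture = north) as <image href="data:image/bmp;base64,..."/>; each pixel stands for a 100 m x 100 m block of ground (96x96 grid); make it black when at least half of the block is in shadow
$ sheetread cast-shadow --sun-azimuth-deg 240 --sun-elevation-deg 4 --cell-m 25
<image width="96" height="96" href="data:image/bmp;base64,Qk2+BAAAAAAAAD4AAAAoAAAAYAAAAGAAAAABAAEAAAAAAIAEAAATCwAAEwsAAAIAAAAAAAAA////AAAAAAAAAAAAAAAAAAOAAAAAAAAAAEAAAAOAAAAAAAAAAOAAAAAAAAAAAAAAAOAAAAAAAAAAAAAAAAAAAAAMAAAAAAAAAAAAAAAeAAAAAAAAAAAAAAAfAAAAAAAAAAAAAAA/AAAAAAAAAAAAAAA/gAAAAAAAAAAAAAA/wAAABAAAAAAAAAB/4AAAHgAAAAAAAAD/8AAAPwAAAAAAAAD/+AAAfwAAAAAAAAH//AAA/wAAAAAAAAP//AAB/4AAAAAAAAf//gAB/4AAAAAAAB/4PAAB/wAAAAAAAH/4fAAD/wAAAAAAAfzwfAAD/gAAAAAAEfjgfAAH/AAAAAAAeABA/AAH/AAAAAAAfAAAfAAP+AAAAAAA/gAAAAAP+AAAAAAA/gAAAAAP4AAAAAAA/gAAAAAPwAAAAAAA/gAAAAAPwAAAAAAA/AAAAAAPwAAAAAAB+AAAAAAPwAAAAAAD+AAAAAAPwAAAAAAD/gAAAAAPwAAAAAAH/wAAAAAP4AAAAAAf/wADAAAP4AAAAAAf/wAHgAAf4AAAAAAH/wAPgAAfwAAYAAAD/AAPAAAPgAAwAAAAgAMAAAAAAAAgAAAAAAOAAAAAAAAAAAAAAAGAAAAAAAAAAAAAgAAAAB8AAAAAAAABwYAAAD8A/AAAAAAD88AAAH8H/AAAAAAD+8AAAP8f8AAAAAAH/+AAAf8f8AAAAAAH/+AAAf4f4AHgAAAH/+AAAfwfwAfgAAAB/+AAAPwHAA/gAAAA//AAAPwAAB/gAAAAf/AAAPwAAD/AAAAAf/AAAH4AAB/AAAAAf/AAAD4AAA4AAAAA//AAAD4AAAAAAAAA/+AAAD8DAAAAAAAA/+AAAD8PAAAAAAAA/+AAAB8fAAAAAAAAf/GAAB8/AAAAAAAAf/uAAB8/AAAAAAAAf/+AAB9/AAAAAAAAf/+AAB9+AAAAAAAAf/+AAB9+AAAAAAAB///AAB88AAAAAAAH///gAB8cAAAAAAAP///gAA8AAAAAAAAf///AAA4AAAAAAAA///+AAAAAAAAAAAA///8AAAAAAAAAAAA///+AAAAAAAAAAAB///+AAAAAAAAAAAH///+AAAAAAAAAAAP///+AAAAAAAAAAAf////AAAAAAAAAAAf////AAAAAAAAAAAf////gAA4AAAAAAA/////wAB8AAAAAAA//P//wAD8AAAAAAA/+P//4AP8AAAAAAA/8P//4Af4AAAfAAB/4P//4A/wAAA/AAD/4f//4D/wAAB/AAH/8///8H/gAAD+AAf/////8H/AAAD4AA//////8AwAAADAAB/////4cAAAAAGAAD//x//8AAAAAAGAAH//D//8AAAAAAOAAP/wH//+AAAAAAOAAf/gf///gAAAAAMAB/+B//+/4AeAAAAAD/8D//w///8AAAAAH/4H//x///4AAAAAH/wP//h///AAAAAAB/gf//B//4AAAAAAAAA//8A//8AAAAAIAAB/wAA//4AAAAAcAAB/AAAf8AAAAAAAAAD/AAAf8AAAAAGAAAD/AQAf+AAA="/>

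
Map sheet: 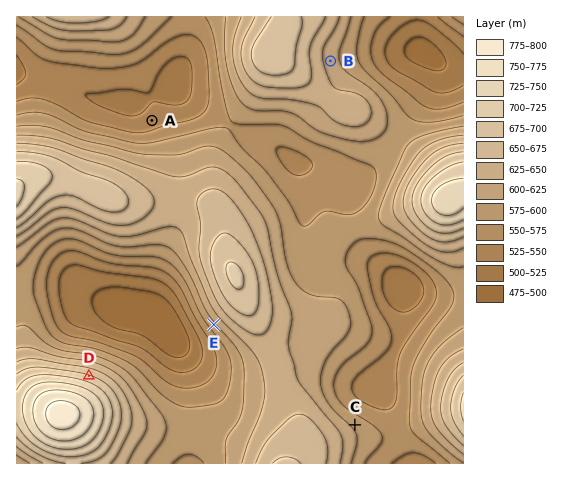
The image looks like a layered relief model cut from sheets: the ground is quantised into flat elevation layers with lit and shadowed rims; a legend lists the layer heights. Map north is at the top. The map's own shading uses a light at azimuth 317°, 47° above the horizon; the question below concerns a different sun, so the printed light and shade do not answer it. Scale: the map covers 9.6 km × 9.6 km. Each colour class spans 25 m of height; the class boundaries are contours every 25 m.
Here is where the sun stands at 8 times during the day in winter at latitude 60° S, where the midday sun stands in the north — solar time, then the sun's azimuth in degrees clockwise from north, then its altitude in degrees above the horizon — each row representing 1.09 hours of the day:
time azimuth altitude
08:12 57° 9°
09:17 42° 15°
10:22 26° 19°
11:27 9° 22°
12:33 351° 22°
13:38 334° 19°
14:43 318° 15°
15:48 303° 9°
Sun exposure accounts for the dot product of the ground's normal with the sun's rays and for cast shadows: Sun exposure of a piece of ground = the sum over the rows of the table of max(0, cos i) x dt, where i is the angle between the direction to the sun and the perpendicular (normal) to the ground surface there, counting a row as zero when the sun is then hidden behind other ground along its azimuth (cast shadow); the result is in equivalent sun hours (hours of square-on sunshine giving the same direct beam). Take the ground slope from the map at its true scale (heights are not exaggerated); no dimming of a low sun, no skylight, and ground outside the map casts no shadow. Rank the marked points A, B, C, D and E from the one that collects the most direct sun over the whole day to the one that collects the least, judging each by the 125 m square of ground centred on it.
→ D > C ≈ A ≈ B > E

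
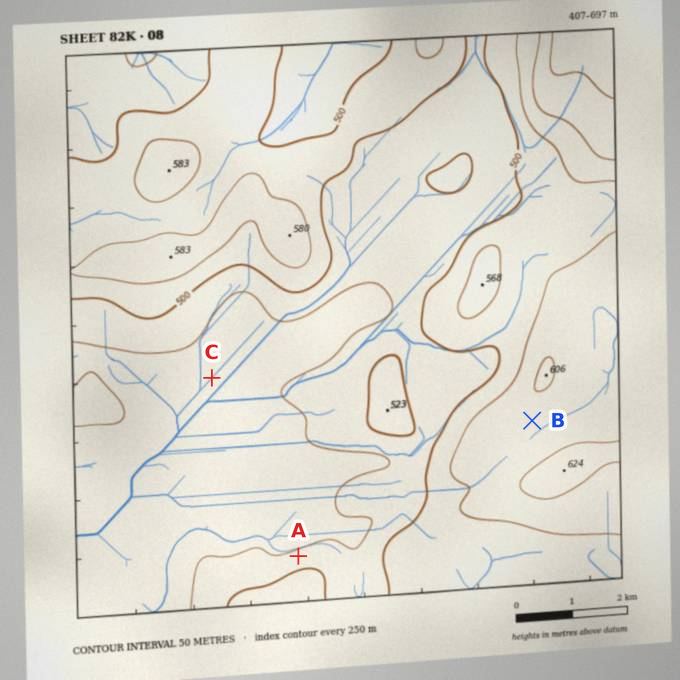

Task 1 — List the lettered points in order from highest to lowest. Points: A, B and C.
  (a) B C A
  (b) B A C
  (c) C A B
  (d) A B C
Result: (b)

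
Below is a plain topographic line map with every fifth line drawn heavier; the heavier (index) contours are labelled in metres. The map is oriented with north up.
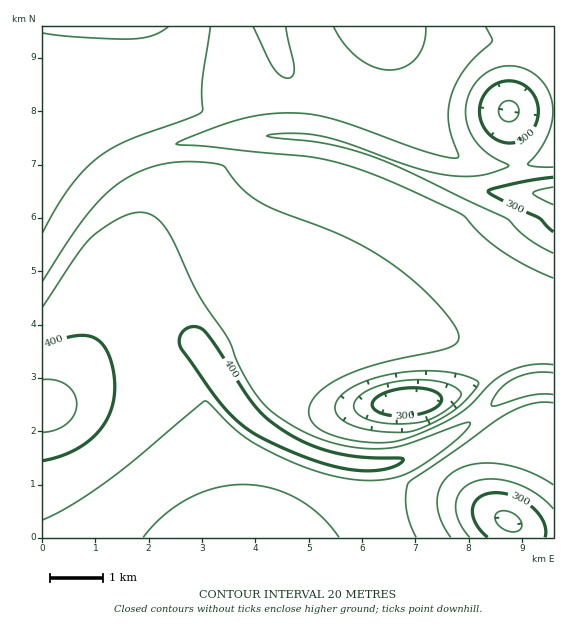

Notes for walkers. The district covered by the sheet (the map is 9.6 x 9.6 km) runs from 275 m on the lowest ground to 435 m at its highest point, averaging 360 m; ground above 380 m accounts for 17.1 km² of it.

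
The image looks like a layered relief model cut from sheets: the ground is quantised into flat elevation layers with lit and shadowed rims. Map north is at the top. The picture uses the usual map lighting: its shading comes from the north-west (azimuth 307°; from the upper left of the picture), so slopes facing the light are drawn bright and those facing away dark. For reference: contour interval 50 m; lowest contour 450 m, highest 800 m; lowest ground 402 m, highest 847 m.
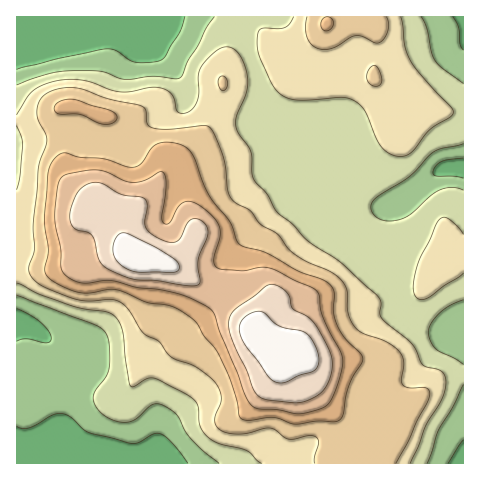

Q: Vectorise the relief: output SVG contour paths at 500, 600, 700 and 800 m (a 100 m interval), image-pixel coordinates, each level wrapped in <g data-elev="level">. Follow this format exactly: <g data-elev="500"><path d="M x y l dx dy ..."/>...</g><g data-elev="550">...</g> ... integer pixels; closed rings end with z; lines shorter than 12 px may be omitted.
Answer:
<g data-elev="500"><path d="M427 463l11-32 15-24 10-22"/><path d="M463 364l-27-15-5-7-3-9 3-10 9-10 11-8 12-5"/><path d="M17 295l78 30 10 7 4 12 0 24-3 9-11 14-2 7 3 8 7 8 12 7 12 1 10-4 15-13 5-1 5 1 14 9 14 24 13 13 16 12"/><path d="M463 190l-11-3-13 3-9 6-20 19-13 5-9 1-7-1-7-5-3-6 1-6 3-4 35-23 23-24 8-4 22-4"/><path d="M463 84l-21-16-7-7-4-9-5-25-5-10"/><path d="M214 17l-7 10-9 19-10 14-6 15-3 3-27-2-27 3-24-8-31 0-22 3-31 11"/></g><g data-elev="600"><path d="M396 463l32-61 2-7-1-5-4-2-15 0-6-2-3-5 3-20-5-10-11-9-25-9-8-6-7-15-1-22-7-12-10-6-23-10-13-8-7-6-9-14-16-9-12-15-18-10-4-10-5-33-8-20-5-9-7-3-34 4-16-1-6-4-1-13-4-5-34-7-28-11-19 0-9 3-7 4-5 6-3 9 1 9 7 14 2 7-9 29-5 55 1 26-5 19 2 8 12 10 31 12 15 2 23-1 10 3 7 8 14 21 16 9 11 15 26 11 20 16 4 7 1 7 0 6-6 16 0 5 3 5 9 4 11 1 33-6 5 2 9 8 5 1 18-3 6 0 4 3 1 3-4 14-1 7"/><path d="M221 90l4 0 3-6-1-5-4-3-3 1-2 4 1 6z"/><path d="M372 85l6 1 4-5-3-10-4-6-5 3-3 7 0 6z"/><path d="M307 17l-1 12 2 11 7 7 10 3 10-3 15-10 6-1 7 1 12 6 4 0 5-4 4-8 1-7-3-7"/></g><g data-elev="700"><path d="M293 413l14 0 14-4 6-4 7-12 8-24 0-14-19-37-3-10-1-13-2-4-47-23-10-1-18 4-20-2-5-2-3-3 0-5 6-21 0-9-4-9-9-9-12-8-9-1-8 5-9 16-3 1-3-2-1-6 4-33-1-8-3-3-3 0-14 8-11 2-9-1-17-9-11-2-26 3-9 4-4 10-3 30 6 32 0 18 4 7 8 6 8 3 30-2 26 6 34 5 16 5 20 9 7 8 6 19 17 39 7 21 6 11 8 5 20 1z"/></g><g data-elev="800"><path d="M279 383l7-1 12-6 17-6 4-9-2-12-6-10-6-7-26-6-16-14-5-1-6 2-7 4-4 6-2 6 2 8 5 10 23 30 4 4z"/><path d="M137 272l37 0 5-2 0-4-4-7-19-11-27-14-9-1-4 4-3 7 0 7 1 6 9 9z"/></g>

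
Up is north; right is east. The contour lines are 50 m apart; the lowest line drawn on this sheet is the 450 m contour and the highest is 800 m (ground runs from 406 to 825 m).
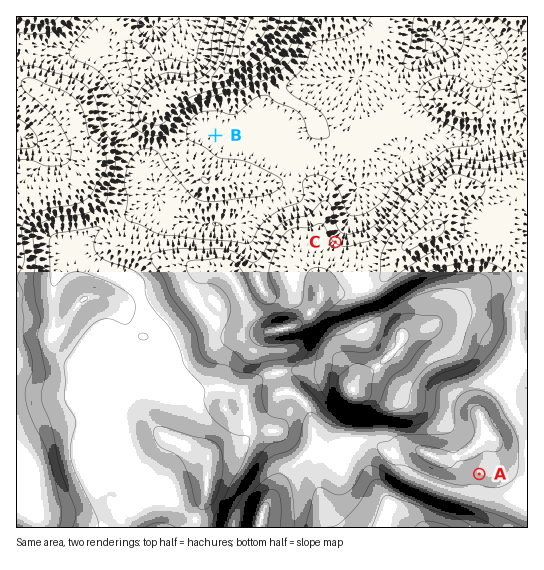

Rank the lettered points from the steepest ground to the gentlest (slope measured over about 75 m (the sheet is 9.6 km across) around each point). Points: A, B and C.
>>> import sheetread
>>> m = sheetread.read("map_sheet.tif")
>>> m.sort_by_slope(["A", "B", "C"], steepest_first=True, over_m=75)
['C', 'A', 'B']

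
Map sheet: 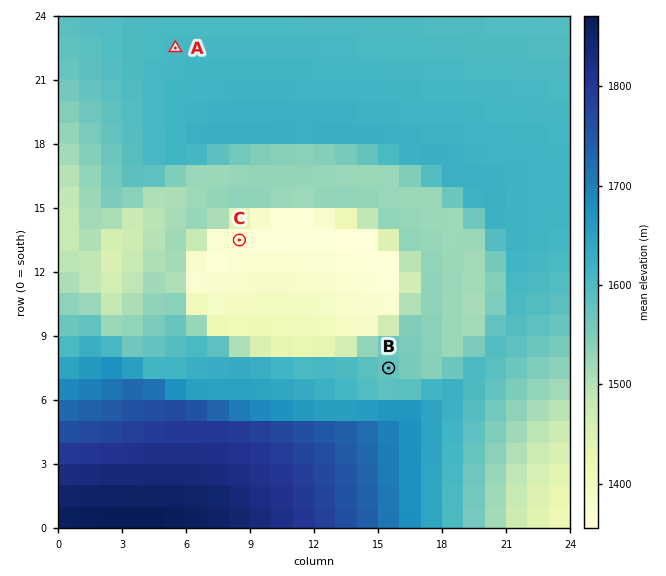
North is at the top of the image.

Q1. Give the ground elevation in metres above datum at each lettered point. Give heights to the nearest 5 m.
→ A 1605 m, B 1575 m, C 1360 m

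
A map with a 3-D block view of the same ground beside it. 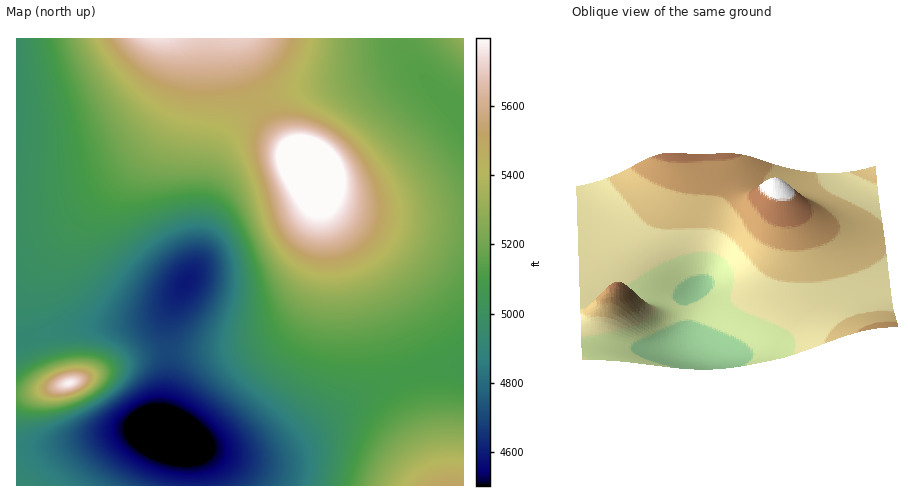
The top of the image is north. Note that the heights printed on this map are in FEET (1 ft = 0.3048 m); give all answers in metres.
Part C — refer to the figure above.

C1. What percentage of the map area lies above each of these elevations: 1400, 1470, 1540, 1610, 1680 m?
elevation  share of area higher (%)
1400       95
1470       83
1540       61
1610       28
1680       11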